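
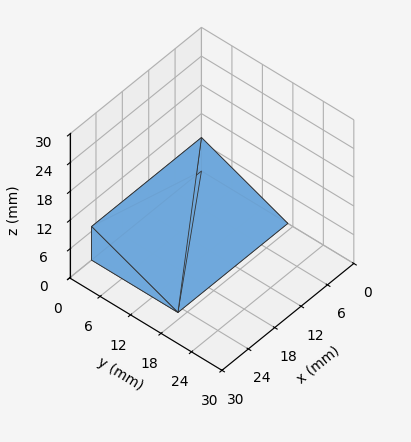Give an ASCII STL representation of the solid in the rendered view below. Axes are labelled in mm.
Reading the render: the shape is a wedge (ramp): 25 × 17 mm base, rising to 7 mm along the y=0 edge and sloping linearly to z=0 at y=17 (dimensions read to the nearest mm from the axis ticks). For the STL, each face is triangulated and given an outward normal.

solid part
  facet normal 0.0000 0.0000 -1.0000
    outer loop
      vertex 25.00 17.00 0.00
      vertex 25.00 0.00 0.00
      vertex 0.00 0.00 0.00
    endloop
  endfacet
  facet normal 0.0000 0.0000 -1.0000
    outer loop
      vertex 0.00 17.00 0.00
      vertex 25.00 17.00 0.00
      vertex 0.00 0.00 0.00
    endloop
  endfacet
  facet normal 0.0000 -1.0000 0.0000
    outer loop
      vertex 0.00 0.00 0.00
      vertex 25.00 0.00 0.00
      vertex 25.00 0.00 7.00
    endloop
  endfacet
  facet normal 0.0000 -1.0000 0.0000
    outer loop
      vertex 0.00 0.00 0.00
      vertex 25.00 0.00 7.00
      vertex 0.00 0.00 7.00
    endloop
  endfacet
  facet normal 0.0000 0.3807 0.9247
    outer loop
      vertex 0.00 0.00 7.00
      vertex 25.00 0.00 7.00
      vertex 25.00 17.00 0.00
    endloop
  endfacet
  facet normal 0.0000 0.3807 0.9247
    outer loop
      vertex 0.00 0.00 7.00
      vertex 25.00 17.00 0.00
      vertex 0.00 17.00 0.00
    endloop
  endfacet
  facet normal -1.0000 0.0000 0.0000
    outer loop
      vertex 0.00 0.00 7.00
      vertex 0.00 17.00 0.00
      vertex 0.00 0.00 0.00
    endloop
  endfacet
  facet normal 1.0000 0.0000 0.0000
    outer loop
      vertex 25.00 0.00 0.00
      vertex 25.00 17.00 0.00
      vertex 25.00 0.00 7.00
    endloop
  endfacet
endsolid part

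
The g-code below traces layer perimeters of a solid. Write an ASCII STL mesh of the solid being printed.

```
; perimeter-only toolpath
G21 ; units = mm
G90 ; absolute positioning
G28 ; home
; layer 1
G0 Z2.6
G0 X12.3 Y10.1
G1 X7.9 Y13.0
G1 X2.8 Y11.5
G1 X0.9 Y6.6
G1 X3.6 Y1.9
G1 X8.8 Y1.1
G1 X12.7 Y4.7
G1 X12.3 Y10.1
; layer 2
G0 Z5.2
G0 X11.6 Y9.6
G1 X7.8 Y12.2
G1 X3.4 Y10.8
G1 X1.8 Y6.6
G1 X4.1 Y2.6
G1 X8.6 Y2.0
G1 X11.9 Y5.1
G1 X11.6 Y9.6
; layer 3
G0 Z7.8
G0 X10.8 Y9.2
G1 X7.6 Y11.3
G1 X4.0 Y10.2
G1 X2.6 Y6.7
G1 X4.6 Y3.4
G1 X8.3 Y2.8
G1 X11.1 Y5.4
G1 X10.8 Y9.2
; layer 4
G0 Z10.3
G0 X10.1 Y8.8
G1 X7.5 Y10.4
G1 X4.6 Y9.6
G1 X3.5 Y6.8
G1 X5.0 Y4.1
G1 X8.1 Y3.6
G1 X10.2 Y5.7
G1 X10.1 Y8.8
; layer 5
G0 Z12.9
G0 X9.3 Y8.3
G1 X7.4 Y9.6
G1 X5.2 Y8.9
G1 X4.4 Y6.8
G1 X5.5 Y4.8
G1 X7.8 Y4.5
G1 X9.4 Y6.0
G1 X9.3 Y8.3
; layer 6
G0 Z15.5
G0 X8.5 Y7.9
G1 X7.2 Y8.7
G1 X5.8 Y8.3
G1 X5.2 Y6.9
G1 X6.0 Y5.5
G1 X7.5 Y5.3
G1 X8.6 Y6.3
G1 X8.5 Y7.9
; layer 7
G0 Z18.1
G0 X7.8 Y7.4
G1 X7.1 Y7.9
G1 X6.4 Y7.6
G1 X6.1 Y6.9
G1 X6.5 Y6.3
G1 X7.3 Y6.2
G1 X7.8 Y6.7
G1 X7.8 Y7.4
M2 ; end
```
solid part
  facet normal 0.0000 0.0000 -1.0000
    outer loop
      vertex 2.2 12.1 0.0
      vertex 8.0 13.9 0.0
      vertex 13.1 10.5 0.0
    endloop
  endfacet
  facet normal 0.0000 0.0000 -1.0000
    outer loop
      vertex 0.0 6.5 0.0
      vertex 2.2 12.1 0.0
      vertex 13.1 10.5 0.0
    endloop
  endfacet
  facet normal 0.0000 0.0000 -1.0000
    outer loop
      vertex 3.1 1.2 0.0
      vertex 0.0 6.5 0.0
      vertex 13.1 10.5 0.0
    endloop
  endfacet
  facet normal 0.0000 0.0000 -1.0000
    outer loop
      vertex 9.1 0.3 0.0
      vertex 3.1 1.2 0.0
      vertex 13.1 10.5 0.0
    endloop
  endfacet
  facet normal 0.0000 0.0000 -1.0000
    outer loop
      vertex 13.5 4.4 0.0
      vertex 9.1 0.3 0.0
      vertex 13.1 10.5 0.0
    endloop
  endfacet
  facet normal 0.5307 0.7960 0.2910
    outer loop
      vertex 13.1 10.5 0.0
      vertex 8.0 13.9 0.0
      vertex 7.0 7.0 20.7
    endloop
  endfacet
  facet normal -0.2836 0.9138 0.2909
    outer loop
      vertex 8.0 13.9 0.0
      vertex 2.2 12.1 0.0
      vertex 7.0 7.0 20.7
    endloop
  endfacet
  facet normal -0.8900 0.3497 0.2925
    outer loop
      vertex 2.2 12.1 0.0
      vertex 0.0 6.5 0.0
      vertex 7.0 7.0 20.7
    endloop
  endfacet
  facet normal -0.8258 -0.4830 0.2909
    outer loop
      vertex 0.0 6.5 0.0
      vertex 3.1 1.2 0.0
      vertex 7.0 7.0 20.7
    endloop
  endfacet
  facet normal -0.1419 -0.9459 0.2918
    outer loop
      vertex 3.1 1.2 0.0
      vertex 9.1 0.3 0.0
      vertex 7.0 7.0 20.7
    endloop
  endfacet
  facet normal 0.6519 -0.6996 0.2926
    outer loop
      vertex 9.1 0.3 0.0
      vertex 13.5 4.4 0.0
      vertex 7.0 7.0 20.7
    endloop
  endfacet
  facet normal 0.9544 0.0626 0.2918
    outer loop
      vertex 13.5 4.4 0.0
      vertex 13.1 10.5 0.0
      vertex 7.0 7.0 20.7
    endloop
  endfacet
endsolid part

The G0 Z moves step by Δz≈2.6 mm. The G1 loops shrink linearly with z, so the solid tapers from its base footprint up to z≈20.7. Closing with a flat bottom cap and the tapered top and triangulating gives 12 facets — a regular 7-sided pyramid, base circumscribed radius ≈ 7 mm, apex at z ≈ 20.7 mm.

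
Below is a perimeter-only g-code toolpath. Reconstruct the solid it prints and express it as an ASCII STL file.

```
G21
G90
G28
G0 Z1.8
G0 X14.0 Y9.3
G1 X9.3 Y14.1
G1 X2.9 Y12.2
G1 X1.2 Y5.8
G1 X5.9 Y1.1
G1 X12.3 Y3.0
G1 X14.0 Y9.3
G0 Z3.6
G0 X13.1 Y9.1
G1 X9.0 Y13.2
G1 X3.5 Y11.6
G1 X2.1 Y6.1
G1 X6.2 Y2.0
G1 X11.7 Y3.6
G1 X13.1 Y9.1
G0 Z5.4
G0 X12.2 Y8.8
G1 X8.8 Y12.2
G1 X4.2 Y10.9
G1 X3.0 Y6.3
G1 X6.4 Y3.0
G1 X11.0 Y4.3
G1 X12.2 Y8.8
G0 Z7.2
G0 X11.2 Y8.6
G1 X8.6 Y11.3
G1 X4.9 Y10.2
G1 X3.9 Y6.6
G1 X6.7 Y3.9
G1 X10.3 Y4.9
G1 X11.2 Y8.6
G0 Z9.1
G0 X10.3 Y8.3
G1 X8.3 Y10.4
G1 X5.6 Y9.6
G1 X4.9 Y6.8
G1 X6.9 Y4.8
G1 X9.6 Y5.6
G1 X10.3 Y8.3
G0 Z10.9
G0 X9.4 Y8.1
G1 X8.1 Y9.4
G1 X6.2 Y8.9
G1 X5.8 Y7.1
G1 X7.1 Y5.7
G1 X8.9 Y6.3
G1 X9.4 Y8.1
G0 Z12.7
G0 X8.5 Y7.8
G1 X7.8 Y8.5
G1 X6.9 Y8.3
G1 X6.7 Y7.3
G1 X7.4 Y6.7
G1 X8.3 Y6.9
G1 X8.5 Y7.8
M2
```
solid part
  facet normal 0.0000 0.0000 -1.0000
    outer loop
      vertex 2.2 12.9 0.0
      vertex 9.5 15.0 0.0
      vertex 14.9 9.6 0.0
    endloop
  endfacet
  facet normal 0.0000 0.0000 -1.0000
    outer loop
      vertex 0.3 5.6 0.0
      vertex 2.2 12.9 0.0
      vertex 14.9 9.6 0.0
    endloop
  endfacet
  facet normal 0.0000 0.0000 -1.0000
    outer loop
      vertex 5.7 0.2 0.0
      vertex 0.3 5.6 0.0
      vertex 14.9 9.6 0.0
    endloop
  endfacet
  facet normal 0.0000 0.0000 -1.0000
    outer loop
      vertex 13.0 2.3 0.0
      vertex 5.7 0.2 0.0
      vertex 14.9 9.6 0.0
    endloop
  endfacet
  facet normal 0.6440 0.6440 0.4130
    outer loop
      vertex 14.9 9.6 0.0
      vertex 9.5 15.0 0.0
      vertex 7.6 7.6 14.5
    endloop
  endfacet
  facet normal -0.2517 0.8750 0.4136
    outer loop
      vertex 9.5 15.0 0.0
      vertex 2.2 12.9 0.0
      vertex 7.6 7.6 14.5
    endloop
  endfacet
  facet normal -0.8817 0.2295 0.4122
    outer loop
      vertex 2.2 12.9 0.0
      vertex 0.3 5.6 0.0
      vertex 7.6 7.6 14.5
    endloop
  endfacet
  facet normal -0.6440 -0.6440 0.4130
    outer loop
      vertex 0.3 5.6 0.0
      vertex 5.7 0.2 0.0
      vertex 7.6 7.6 14.5
    endloop
  endfacet
  facet normal 0.2517 -0.8750 0.4136
    outer loop
      vertex 5.7 0.2 0.0
      vertex 13.0 2.3 0.0
      vertex 7.6 7.6 14.5
    endloop
  endfacet
  facet normal 0.8817 -0.2295 0.4122
    outer loop
      vertex 13.0 2.3 0.0
      vertex 14.9 9.6 0.0
      vertex 7.6 7.6 14.5
    endloop
  endfacet
endsolid part

The G0 Z moves step by Δz≈1.8 mm. The G1 loops shrink linearly with z, so the solid tapers from its base footprint up to z≈14.5. Closing with a flat bottom cap and the tapered top and triangulating gives 10 facets — a regular 6-sided pyramid, base circumscribed radius ≈ 7.6 mm, apex at z ≈ 14.5 mm.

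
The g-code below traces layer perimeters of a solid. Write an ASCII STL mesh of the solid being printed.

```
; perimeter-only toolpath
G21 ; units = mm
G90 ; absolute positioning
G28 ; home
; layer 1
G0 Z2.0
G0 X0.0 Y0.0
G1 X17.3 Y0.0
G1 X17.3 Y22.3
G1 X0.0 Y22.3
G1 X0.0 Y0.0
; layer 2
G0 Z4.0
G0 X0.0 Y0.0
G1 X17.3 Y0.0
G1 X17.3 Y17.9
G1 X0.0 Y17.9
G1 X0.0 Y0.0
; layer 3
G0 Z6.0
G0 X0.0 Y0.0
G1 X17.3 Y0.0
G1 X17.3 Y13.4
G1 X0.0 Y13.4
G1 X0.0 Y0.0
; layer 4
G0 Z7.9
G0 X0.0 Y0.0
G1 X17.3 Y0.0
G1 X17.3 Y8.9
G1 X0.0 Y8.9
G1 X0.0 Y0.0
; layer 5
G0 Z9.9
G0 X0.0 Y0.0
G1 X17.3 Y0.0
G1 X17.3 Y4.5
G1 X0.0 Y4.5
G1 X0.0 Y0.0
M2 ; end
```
solid part
  facet normal 0.0000 0.0000 -1.0000
    outer loop
      vertex 17.3 26.8 0.0
      vertex 17.3 0.0 0.0
      vertex 0.0 0.0 0.0
    endloop
  endfacet
  facet normal 0.0000 0.0000 -1.0000
    outer loop
      vertex 0.0 26.8 0.0
      vertex 17.3 26.8 0.0
      vertex 0.0 0.0 0.0
    endloop
  endfacet
  facet normal 0.0000 -1.0000 0.0000
    outer loop
      vertex 0.0 0.0 0.0
      vertex 17.3 0.0 0.0
      vertex 17.3 0.0 11.9
    endloop
  endfacet
  facet normal 0.0000 -1.0000 0.0000
    outer loop
      vertex 0.0 0.0 0.0
      vertex 17.3 0.0 11.9
      vertex 0.0 0.0 11.9
    endloop
  endfacet
  facet normal 0.0000 0.4058 0.9140
    outer loop
      vertex 0.0 0.0 11.9
      vertex 17.3 0.0 11.9
      vertex 17.3 26.8 0.0
    endloop
  endfacet
  facet normal 0.0000 0.4058 0.9140
    outer loop
      vertex 0.0 0.0 11.9
      vertex 17.3 26.8 0.0
      vertex 0.0 26.8 0.0
    endloop
  endfacet
  facet normal -1.0000 0.0000 0.0000
    outer loop
      vertex 0.0 0.0 11.9
      vertex 0.0 26.8 0.0
      vertex 0.0 0.0 0.0
    endloop
  endfacet
  facet normal 1.0000 0.0000 0.0000
    outer loop
      vertex 17.3 0.0 0.0
      vertex 17.3 26.8 0.0
      vertex 17.3 0.0 11.9
    endloop
  endfacet
endsolid part

The G0 Z moves step by Δz≈2.0 mm. The G1 loops shrink linearly with z, so the solid tapers from its base footprint up to z≈11.9. Closing with a flat bottom cap and the tapered top and triangulating gives 8 facets — a wedge (ramp): 17.3 × 26.8 mm base, rising to 11.9 mm along the y=0 edge and sloping linearly to z=0 at y=26.8.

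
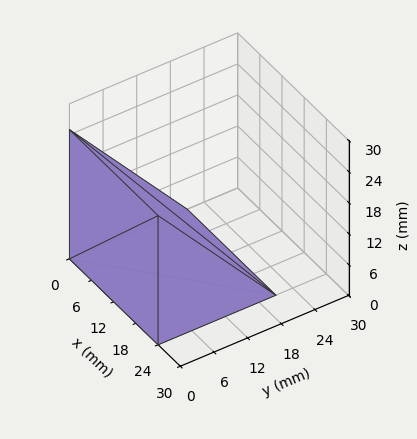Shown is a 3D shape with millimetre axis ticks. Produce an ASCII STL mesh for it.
Reading the render: the shape is a wedge (ramp): 24 × 21 mm base, rising to 25 mm along the y=0 edge and sloping linearly to z=0 at y=21 (dimensions read to the nearest mm from the axis ticks). For the STL, each face is triangulated and given an outward normal.

solid part
  facet normal 0.0000 0.0000 -1.0000
    outer loop
      vertex 24.0 21.0 0.0
      vertex 24.0 0.0 0.0
      vertex 0.0 0.0 0.0
    endloop
  endfacet
  facet normal 0.0000 0.0000 -1.0000
    outer loop
      vertex 0.0 21.0 0.0
      vertex 24.0 21.0 0.0
      vertex 0.0 0.0 0.0
    endloop
  endfacet
  facet normal 0.0000 -1.0000 0.0000
    outer loop
      vertex 0.0 0.0 0.0
      vertex 24.0 0.0 0.0
      vertex 24.0 0.0 25.0
    endloop
  endfacet
  facet normal 0.0000 -1.0000 0.0000
    outer loop
      vertex 0.0 0.0 0.0
      vertex 24.0 0.0 25.0
      vertex 0.0 0.0 25.0
    endloop
  endfacet
  facet normal 0.0000 0.7657 0.6432
    outer loop
      vertex 0.0 0.0 25.0
      vertex 24.0 0.0 25.0
      vertex 24.0 21.0 0.0
    endloop
  endfacet
  facet normal 0.0000 0.7657 0.6432
    outer loop
      vertex 0.0 0.0 25.0
      vertex 24.0 21.0 0.0
      vertex 0.0 21.0 0.0
    endloop
  endfacet
  facet normal -1.0000 0.0000 0.0000
    outer loop
      vertex 0.0 0.0 25.0
      vertex 0.0 21.0 0.0
      vertex 0.0 0.0 0.0
    endloop
  endfacet
  facet normal 1.0000 0.0000 0.0000
    outer loop
      vertex 24.0 0.0 0.0
      vertex 24.0 21.0 0.0
      vertex 24.0 0.0 25.0
    endloop
  endfacet
endsolid part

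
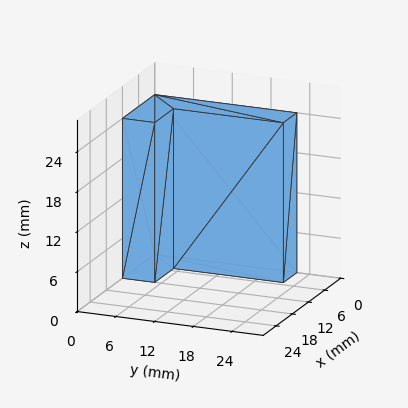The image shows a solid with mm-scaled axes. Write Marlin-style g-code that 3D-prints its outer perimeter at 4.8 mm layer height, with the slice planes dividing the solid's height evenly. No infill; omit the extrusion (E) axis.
Reading the render: the shape is an L-shaped prism: outer 12 × 22 mm, arm thicknesses ≈ 5 mm (horizontal) and 5 mm (vertical), extruded 24 mm in z (dimensions read to the nearest mm from the axis ticks). For the g-code, the solid's height is divided into equal slices at the stated Δz and each level perimeter traced with G1 moves after a G0 lift.

; perimeter-only toolpath
G21 ; units = mm
G90 ; absolute positioning
G28 ; home
; layer 1
G0 Z4.8
G0 X0.0 Y0.0
G1 X12.0 Y0.0
G1 X12.0 Y5.0
G1 X5.0 Y5.0
G1 X5.0 Y22.0
G1 X0.0 Y22.0
G1 X0.0 Y0.0
; layer 2
G0 Z9.6
G0 X0.0 Y0.0
G1 X12.0 Y0.0
G1 X12.0 Y5.0
G1 X5.0 Y5.0
G1 X5.0 Y22.0
G1 X0.0 Y22.0
G1 X0.0 Y0.0
; layer 3
G0 Z14.4
G0 X0.0 Y0.0
G1 X12.0 Y0.0
G1 X12.0 Y5.0
G1 X5.0 Y5.0
G1 X5.0 Y22.0
G1 X0.0 Y22.0
G1 X0.0 Y0.0
; layer 4
G0 Z19.2
G0 X0.0 Y0.0
G1 X12.0 Y0.0
G1 X12.0 Y5.0
G1 X5.0 Y5.0
G1 X5.0 Y22.0
G1 X0.0 Y22.0
G1 X0.0 Y0.0
; layer 5
G0 Z24.0
G0 X0.0 Y0.0
G1 X12.0 Y0.0
G1 X12.0 Y5.0
G1 X5.0 Y5.0
G1 X5.0 Y22.0
G1 X0.0 Y22.0
G1 X0.0 Y0.0
M2 ; end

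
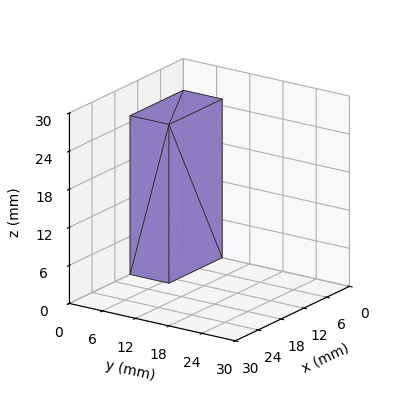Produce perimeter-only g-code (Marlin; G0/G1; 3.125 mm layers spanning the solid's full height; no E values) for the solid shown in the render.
Reading the render: the shape is a rectangular box, roughly 14 × 7 mm footprint and 25 mm tall (dimensions read to the nearest mm from the axis ticks). For the g-code, the solid's height is divided into equal slices at the stated Δz and each level perimeter traced with G1 moves after a G0 lift.

; perimeter-only toolpath
G21 ; units = mm
G90 ; absolute positioning
G28 ; home
; layer 1
G0 Z3.125
G0 X0.000 Y0.000
G1 X14.000 Y0.000
G1 X14.000 Y7.000
G1 X0.000 Y7.000
G1 X0.000 Y0.000
; layer 2
G0 Z6.250
G0 X0.000 Y0.000
G1 X14.000 Y0.000
G1 X14.000 Y7.000
G1 X0.000 Y7.000
G1 X0.000 Y0.000
; layer 3
G0 Z9.375
G0 X0.000 Y0.000
G1 X14.000 Y0.000
G1 X14.000 Y7.000
G1 X0.000 Y7.000
G1 X0.000 Y0.000
; layer 4
G0 Z12.500
G0 X0.000 Y0.000
G1 X14.000 Y0.000
G1 X14.000 Y7.000
G1 X0.000 Y7.000
G1 X0.000 Y0.000
; layer 5
G0 Z15.625
G0 X0.000 Y0.000
G1 X14.000 Y0.000
G1 X14.000 Y7.000
G1 X0.000 Y7.000
G1 X0.000 Y0.000
; layer 6
G0 Z18.750
G0 X0.000 Y0.000
G1 X14.000 Y0.000
G1 X14.000 Y7.000
G1 X0.000 Y7.000
G1 X0.000 Y0.000
; layer 7
G0 Z21.875
G0 X0.000 Y0.000
G1 X14.000 Y0.000
G1 X14.000 Y7.000
G1 X0.000 Y7.000
G1 X0.000 Y0.000
; layer 8
G0 Z25.000
G0 X0.000 Y0.000
G1 X14.000 Y0.000
G1 X14.000 Y7.000
G1 X0.000 Y7.000
G1 X0.000 Y0.000
M2 ; end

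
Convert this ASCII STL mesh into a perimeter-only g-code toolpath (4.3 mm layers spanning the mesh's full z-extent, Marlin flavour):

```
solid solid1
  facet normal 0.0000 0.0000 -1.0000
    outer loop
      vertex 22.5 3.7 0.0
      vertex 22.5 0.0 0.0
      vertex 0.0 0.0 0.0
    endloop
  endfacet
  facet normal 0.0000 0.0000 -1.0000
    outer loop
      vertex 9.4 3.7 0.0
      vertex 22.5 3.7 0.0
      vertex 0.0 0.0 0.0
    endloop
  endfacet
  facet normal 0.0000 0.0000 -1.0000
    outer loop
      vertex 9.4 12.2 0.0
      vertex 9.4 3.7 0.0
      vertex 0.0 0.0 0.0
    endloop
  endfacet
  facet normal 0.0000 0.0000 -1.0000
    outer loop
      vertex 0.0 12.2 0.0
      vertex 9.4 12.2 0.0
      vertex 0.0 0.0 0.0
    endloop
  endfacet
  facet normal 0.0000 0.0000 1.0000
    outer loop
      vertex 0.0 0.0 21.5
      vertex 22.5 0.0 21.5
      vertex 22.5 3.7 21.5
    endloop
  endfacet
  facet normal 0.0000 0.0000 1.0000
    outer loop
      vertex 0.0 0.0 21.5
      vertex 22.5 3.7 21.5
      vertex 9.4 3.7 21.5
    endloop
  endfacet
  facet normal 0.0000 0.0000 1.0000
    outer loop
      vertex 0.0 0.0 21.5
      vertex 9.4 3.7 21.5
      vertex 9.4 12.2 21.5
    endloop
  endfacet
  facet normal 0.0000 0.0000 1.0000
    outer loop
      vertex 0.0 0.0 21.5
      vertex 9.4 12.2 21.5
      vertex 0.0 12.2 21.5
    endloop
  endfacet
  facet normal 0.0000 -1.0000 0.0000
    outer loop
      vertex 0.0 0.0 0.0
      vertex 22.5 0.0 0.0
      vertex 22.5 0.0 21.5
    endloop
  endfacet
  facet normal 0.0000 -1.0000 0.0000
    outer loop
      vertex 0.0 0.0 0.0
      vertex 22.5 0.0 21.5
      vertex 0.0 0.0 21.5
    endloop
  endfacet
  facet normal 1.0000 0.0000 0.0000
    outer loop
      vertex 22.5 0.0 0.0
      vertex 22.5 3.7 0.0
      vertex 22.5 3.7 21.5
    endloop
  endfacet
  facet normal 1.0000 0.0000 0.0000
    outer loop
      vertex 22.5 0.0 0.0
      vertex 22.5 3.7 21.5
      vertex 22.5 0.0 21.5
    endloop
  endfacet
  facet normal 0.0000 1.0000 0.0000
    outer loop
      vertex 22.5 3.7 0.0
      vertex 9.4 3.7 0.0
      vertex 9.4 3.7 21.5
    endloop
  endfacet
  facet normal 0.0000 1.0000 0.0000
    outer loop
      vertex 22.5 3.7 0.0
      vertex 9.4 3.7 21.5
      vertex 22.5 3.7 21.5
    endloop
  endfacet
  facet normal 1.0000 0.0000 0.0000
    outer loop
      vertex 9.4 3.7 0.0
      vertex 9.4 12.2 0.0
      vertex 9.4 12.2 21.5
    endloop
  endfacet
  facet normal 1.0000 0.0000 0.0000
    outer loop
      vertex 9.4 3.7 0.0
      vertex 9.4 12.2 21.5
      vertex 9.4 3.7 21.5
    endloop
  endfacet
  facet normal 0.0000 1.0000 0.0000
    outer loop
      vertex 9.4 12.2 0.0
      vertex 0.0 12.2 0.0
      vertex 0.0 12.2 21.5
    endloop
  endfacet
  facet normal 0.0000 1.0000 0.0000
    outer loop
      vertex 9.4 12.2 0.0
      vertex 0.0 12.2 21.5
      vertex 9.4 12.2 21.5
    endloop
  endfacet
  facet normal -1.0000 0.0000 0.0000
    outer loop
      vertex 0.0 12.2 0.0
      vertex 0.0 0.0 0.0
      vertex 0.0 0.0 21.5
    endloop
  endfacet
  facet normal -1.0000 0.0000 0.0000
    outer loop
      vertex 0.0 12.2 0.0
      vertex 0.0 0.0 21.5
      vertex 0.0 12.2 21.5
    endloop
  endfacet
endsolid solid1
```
; perimeter-only toolpath
G21 ; units = mm
G90 ; absolute positioning
G28 ; home
; layer 1
G0 Z4.3
G0 X0.0 Y0.0
G1 X22.5 Y0.0
G1 X22.5 Y3.7
G1 X9.4 Y3.7
G1 X9.4 Y12.2
G1 X0.0 Y12.2
G1 X0.0 Y0.0
; layer 2
G0 Z8.6
G0 X0.0 Y0.0
G1 X22.5 Y0.0
G1 X22.5 Y3.7
G1 X9.4 Y3.7
G1 X9.4 Y12.2
G1 X0.0 Y12.2
G1 X0.0 Y0.0
; layer 3
G0 Z12.9
G0 X0.0 Y0.0
G1 X22.5 Y0.0
G1 X22.5 Y3.7
G1 X9.4 Y3.7
G1 X9.4 Y12.2
G1 X0.0 Y12.2
G1 X0.0 Y0.0
; layer 4
G0 Z17.2
G0 X0.0 Y0.0
G1 X22.5 Y0.0
G1 X22.5 Y3.7
G1 X9.4 Y3.7
G1 X9.4 Y12.2
G1 X0.0 Y12.2
G1 X0.0 Y0.0
; layer 5
G0 Z21.5
G0 X0.0 Y0.0
G1 X22.5 Y0.0
G1 X22.5 Y3.7
G1 X9.4 Y3.7
G1 X9.4 Y12.2
G1 X0.0 Y12.2
G1 X0.0 Y0.0
M2 ; end

The solid is an L-shaped prism: outer 22.5 × 12.2 mm, arm thicknesses ≈ 3.7 mm (horizontal) and 9.4 mm (vertical), extruded 21.5 mm in z. Slicing at Δz = 4.3 mm — 5 equal slices spanning the solid's height, so layer i sits at z = i·h/5 — gives 5 non-empty perimeters. Each is a 6-segment closed polygon; G0 lifts to the layer z and rapids to the start vertex, then G1 traces the edges.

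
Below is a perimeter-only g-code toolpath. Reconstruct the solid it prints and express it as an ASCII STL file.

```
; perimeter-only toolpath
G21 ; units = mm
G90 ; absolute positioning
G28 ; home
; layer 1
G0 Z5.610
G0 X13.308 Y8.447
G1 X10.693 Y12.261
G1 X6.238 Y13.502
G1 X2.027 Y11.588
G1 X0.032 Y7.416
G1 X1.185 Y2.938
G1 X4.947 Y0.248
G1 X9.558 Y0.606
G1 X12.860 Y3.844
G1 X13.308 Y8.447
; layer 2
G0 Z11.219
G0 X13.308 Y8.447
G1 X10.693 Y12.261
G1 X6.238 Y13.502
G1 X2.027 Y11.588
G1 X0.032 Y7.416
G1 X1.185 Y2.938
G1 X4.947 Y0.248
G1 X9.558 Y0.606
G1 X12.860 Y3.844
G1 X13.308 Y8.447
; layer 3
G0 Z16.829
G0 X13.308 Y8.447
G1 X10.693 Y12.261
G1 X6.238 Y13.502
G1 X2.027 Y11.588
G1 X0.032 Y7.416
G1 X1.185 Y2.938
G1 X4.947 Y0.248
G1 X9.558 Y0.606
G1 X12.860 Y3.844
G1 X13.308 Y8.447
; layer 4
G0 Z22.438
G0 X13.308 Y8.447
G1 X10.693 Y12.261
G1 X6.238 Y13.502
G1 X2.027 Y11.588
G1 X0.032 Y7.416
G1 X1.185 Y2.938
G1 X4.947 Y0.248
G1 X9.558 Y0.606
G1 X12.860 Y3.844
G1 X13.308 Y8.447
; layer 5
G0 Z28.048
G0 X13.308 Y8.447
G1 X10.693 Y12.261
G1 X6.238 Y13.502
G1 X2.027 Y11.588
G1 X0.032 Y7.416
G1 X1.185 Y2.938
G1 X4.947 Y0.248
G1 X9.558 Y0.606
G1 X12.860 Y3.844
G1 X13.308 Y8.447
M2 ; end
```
solid part
  facet normal 0.0000 0.0000 -1.0000
    outer loop
      vertex 6.238 13.502 0.000
      vertex 10.693 12.261 0.000
      vertex 13.308 8.447 0.000
    endloop
  endfacet
  facet normal 0.0000 0.0000 -1.0000
    outer loop
      vertex 2.027 11.588 0.000
      vertex 6.238 13.502 0.000
      vertex 13.308 8.447 0.000
    endloop
  endfacet
  facet normal 0.0000 0.0000 -1.0000
    outer loop
      vertex 0.032 7.416 0.000
      vertex 2.027 11.588 0.000
      vertex 13.308 8.447 0.000
    endloop
  endfacet
  facet normal 0.0000 0.0000 -1.0000
    outer loop
      vertex 1.185 2.938 0.000
      vertex 0.032 7.416 0.000
      vertex 13.308 8.447 0.000
    endloop
  endfacet
  facet normal 0.0000 0.0000 -1.0000
    outer loop
      vertex 4.947 0.248 0.000
      vertex 1.185 2.938 0.000
      vertex 13.308 8.447 0.000
    endloop
  endfacet
  facet normal 0.0000 0.0000 -1.0000
    outer loop
      vertex 9.558 0.606 0.000
      vertex 4.947 0.248 0.000
      vertex 13.308 8.447 0.000
    endloop
  endfacet
  facet normal 0.0000 0.0000 -1.0000
    outer loop
      vertex 12.860 3.844 0.000
      vertex 9.558 0.606 0.000
      vertex 13.308 8.447 0.000
    endloop
  endfacet
  facet normal 0.0000 0.0000 1.0000
    outer loop
      vertex 13.308 8.447 28.048
      vertex 10.693 12.261 28.048
      vertex 6.238 13.502 28.048
    endloop
  endfacet
  facet normal 0.0000 0.0000 1.0000
    outer loop
      vertex 13.308 8.447 28.048
      vertex 6.238 13.502 28.048
      vertex 2.027 11.588 28.048
    endloop
  endfacet
  facet normal 0.0000 0.0000 1.0000
    outer loop
      vertex 13.308 8.447 28.048
      vertex 2.027 11.588 28.048
      vertex 0.032 7.416 28.048
    endloop
  endfacet
  facet normal 0.0000 0.0000 1.0000
    outer loop
      vertex 13.308 8.447 28.048
      vertex 0.032 7.416 28.048
      vertex 1.185 2.938 28.048
    endloop
  endfacet
  facet normal 0.0000 0.0000 1.0000
    outer loop
      vertex 13.308 8.447 28.048
      vertex 1.185 2.938 28.048
      vertex 4.947 0.248 28.048
    endloop
  endfacet
  facet normal 0.0000 0.0000 1.0000
    outer loop
      vertex 13.308 8.447 28.048
      vertex 4.947 0.248 28.048
      vertex 9.558 0.606 28.048
    endloop
  endfacet
  facet normal 0.0000 0.0000 1.0000
    outer loop
      vertex 13.308 8.447 28.048
      vertex 9.558 0.606 28.048
      vertex 12.860 3.844 28.048
    endloop
  endfacet
  facet normal 0.8248 0.5655 0.0000
    outer loop
      vertex 13.308 8.447 0.000
      vertex 10.693 12.261 0.000
      vertex 10.693 12.261 28.048
    endloop
  endfacet
  facet normal 0.8248 0.5655 0.0000
    outer loop
      vertex 13.308 8.447 0.000
      vertex 10.693 12.261 28.048
      vertex 13.308 8.447 28.048
    endloop
  endfacet
  facet normal 0.2683 0.9633 0.0000
    outer loop
      vertex 10.693 12.261 0.000
      vertex 6.238 13.502 0.000
      vertex 6.238 13.502 28.048
    endloop
  endfacet
  facet normal 0.2683 0.9633 0.0000
    outer loop
      vertex 10.693 12.261 0.000
      vertex 6.238 13.502 28.048
      vertex 10.693 12.261 28.048
    endloop
  endfacet
  facet normal -0.4138 0.9104 0.0000
    outer loop
      vertex 6.238 13.502 0.000
      vertex 2.027 11.588 0.000
      vertex 2.027 11.588 28.048
    endloop
  endfacet
  facet normal -0.4138 0.9104 0.0000
    outer loop
      vertex 6.238 13.502 0.000
      vertex 2.027 11.588 28.048
      vertex 6.238 13.502 28.048
    endloop
  endfacet
  facet normal -0.9022 0.4314 0.0000
    outer loop
      vertex 2.027 11.588 0.000
      vertex 0.032 7.416 0.000
      vertex 0.032 7.416 28.048
    endloop
  endfacet
  facet normal -0.9022 0.4314 0.0000
    outer loop
      vertex 2.027 11.588 0.000
      vertex 0.032 7.416 28.048
      vertex 2.027 11.588 28.048
    endloop
  endfacet
  facet normal -0.9684 -0.2493 0.0000
    outer loop
      vertex 0.032 7.416 0.000
      vertex 1.185 2.938 0.000
      vertex 1.185 2.938 28.048
    endloop
  endfacet
  facet normal -0.9684 -0.2493 0.0000
    outer loop
      vertex 0.032 7.416 0.000
      vertex 1.185 2.938 28.048
      vertex 0.032 7.416 28.048
    endloop
  endfacet
  facet normal -0.5816 -0.8134 0.0000
    outer loop
      vertex 1.185 2.938 0.000
      vertex 4.947 0.248 0.000
      vertex 4.947 0.248 28.048
    endloop
  endfacet
  facet normal -0.5816 -0.8134 0.0000
    outer loop
      vertex 1.185 2.938 0.000
      vertex 4.947 0.248 28.048
      vertex 1.185 2.938 28.048
    endloop
  endfacet
  facet normal 0.0774 -0.9970 0.0000
    outer loop
      vertex 4.947 0.248 0.000
      vertex 9.558 0.606 0.000
      vertex 9.558 0.606 28.048
    endloop
  endfacet
  facet normal 0.0774 -0.9970 0.0000
    outer loop
      vertex 4.947 0.248 0.000
      vertex 9.558 0.606 28.048
      vertex 4.947 0.248 28.048
    endloop
  endfacet
  facet normal 0.7002 -0.7140 0.0000
    outer loop
      vertex 9.558 0.606 0.000
      vertex 12.860 3.844 0.000
      vertex 12.860 3.844 28.048
    endloop
  endfacet
  facet normal 0.7002 -0.7140 0.0000
    outer loop
      vertex 9.558 0.606 0.000
      vertex 12.860 3.844 28.048
      vertex 9.558 0.606 28.048
    endloop
  endfacet
  facet normal 0.9953 -0.0969 0.0000
    outer loop
      vertex 12.860 3.844 0.000
      vertex 13.308 8.447 0.000
      vertex 13.308 8.447 28.048
    endloop
  endfacet
  facet normal 0.9953 -0.0969 0.0000
    outer loop
      vertex 12.860 3.844 0.000
      vertex 13.308 8.447 28.048
      vertex 12.860 3.844 28.048
    endloop
  endfacet
endsolid part

The G0 Z moves step by Δz≈5.610 mm. Every layer's G1 loop is the same polygon, so the solid is a straight extrusion of it from z=0 to z≈28. Closing with flat bottom and top caps and triangulating gives 32 facets — a regular 9-sided prism (a cylinder approximated with 9 flat sides), circumscribed radius ≈ 6.76 mm, height ≈ 28 mm.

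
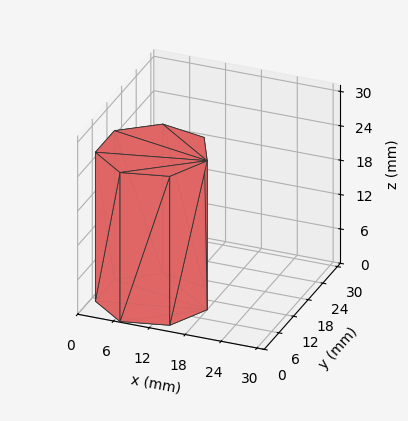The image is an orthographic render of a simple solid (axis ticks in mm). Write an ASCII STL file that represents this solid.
Reading the render: the shape is a regular 7-sided prism (a cylinder approximated with 7 flat sides), circumscribed radius ≈ 9 mm, height ≈ 26 mm (dimensions read to the nearest mm from the axis ticks). For the STL, each face is triangulated and given an outward normal.

solid part
  facet normal 0.0000 0.0000 -1.0000
    outer loop
      vertex 7.00 17.77 0.00
      vertex 14.61 16.04 0.00
      vertex 18.00 9.00 0.00
    endloop
  endfacet
  facet normal 0.0000 0.0000 -1.0000
    outer loop
      vertex 0.89 12.90 0.00
      vertex 7.00 17.77 0.00
      vertex 18.00 9.00 0.00
    endloop
  endfacet
  facet normal 0.0000 0.0000 -1.0000
    outer loop
      vertex 0.89 5.10 0.00
      vertex 0.89 12.90 0.00
      vertex 18.00 9.00 0.00
    endloop
  endfacet
  facet normal 0.0000 0.0000 -1.0000
    outer loop
      vertex 7.00 0.23 0.00
      vertex 0.89 5.10 0.00
      vertex 18.00 9.00 0.00
    endloop
  endfacet
  facet normal 0.0000 0.0000 -1.0000
    outer loop
      vertex 14.61 1.96 0.00
      vertex 7.00 0.23 0.00
      vertex 18.00 9.00 0.00
    endloop
  endfacet
  facet normal 0.0000 0.0000 1.0000
    outer loop
      vertex 18.00 9.00 26.00
      vertex 14.61 16.04 26.00
      vertex 7.00 17.77 26.00
    endloop
  endfacet
  facet normal 0.0000 0.0000 1.0000
    outer loop
      vertex 18.00 9.00 26.00
      vertex 7.00 17.77 26.00
      vertex 0.89 12.90 26.00
    endloop
  endfacet
  facet normal 0.0000 0.0000 1.0000
    outer loop
      vertex 18.00 9.00 26.00
      vertex 0.89 12.90 26.00
      vertex 0.89 5.10 26.00
    endloop
  endfacet
  facet normal 0.0000 0.0000 1.0000
    outer loop
      vertex 18.00 9.00 26.00
      vertex 0.89 5.10 26.00
      vertex 7.00 0.23 26.00
    endloop
  endfacet
  facet normal 0.0000 0.0000 1.0000
    outer loop
      vertex 18.00 9.00 26.00
      vertex 7.00 0.23 26.00
      vertex 14.61 1.96 26.00
    endloop
  endfacet
  facet normal 0.9010 0.4339 0.0000
    outer loop
      vertex 18.00 9.00 0.00
      vertex 14.61 16.04 0.00
      vertex 14.61 16.04 26.00
    endloop
  endfacet
  facet normal 0.9010 0.4339 0.0000
    outer loop
      vertex 18.00 9.00 0.00
      vertex 14.61 16.04 26.00
      vertex 18.00 9.00 26.00
    endloop
  endfacet
  facet normal 0.2217 0.9751 0.0000
    outer loop
      vertex 14.61 16.04 0.00
      vertex 7.00 17.77 0.00
      vertex 7.00 17.77 26.00
    endloop
  endfacet
  facet normal 0.2217 0.9751 0.0000
    outer loop
      vertex 14.61 16.04 0.00
      vertex 7.00 17.77 26.00
      vertex 14.61 16.04 26.00
    endloop
  endfacet
  facet normal -0.6233 0.7820 0.0000
    outer loop
      vertex 7.00 17.77 0.00
      vertex 0.89 12.90 0.00
      vertex 0.89 12.90 26.00
    endloop
  endfacet
  facet normal -0.6233 0.7820 0.0000
    outer loop
      vertex 7.00 17.77 0.00
      vertex 0.89 12.90 26.00
      vertex 7.00 17.77 26.00
    endloop
  endfacet
  facet normal -1.0000 0.0000 0.0000
    outer loop
      vertex 0.89 12.90 0.00
      vertex 0.89 5.10 0.00
      vertex 0.89 5.10 26.00
    endloop
  endfacet
  facet normal -1.0000 0.0000 0.0000
    outer loop
      vertex 0.89 12.90 0.00
      vertex 0.89 5.10 26.00
      vertex 0.89 12.90 26.00
    endloop
  endfacet
  facet normal -0.6233 -0.7820 0.0000
    outer loop
      vertex 0.89 5.10 0.00
      vertex 7.00 0.23 0.00
      vertex 7.00 0.23 26.00
    endloop
  endfacet
  facet normal -0.6233 -0.7820 0.0000
    outer loop
      vertex 0.89 5.10 0.00
      vertex 7.00 0.23 26.00
      vertex 0.89 5.10 26.00
    endloop
  endfacet
  facet normal 0.2217 -0.9751 0.0000
    outer loop
      vertex 7.00 0.23 0.00
      vertex 14.61 1.96 0.00
      vertex 14.61 1.96 26.00
    endloop
  endfacet
  facet normal 0.2217 -0.9751 0.0000
    outer loop
      vertex 7.00 0.23 0.00
      vertex 14.61 1.96 26.00
      vertex 7.00 0.23 26.00
    endloop
  endfacet
  facet normal 0.9010 -0.4339 0.0000
    outer loop
      vertex 14.61 1.96 0.00
      vertex 18.00 9.00 0.00
      vertex 18.00 9.00 26.00
    endloop
  endfacet
  facet normal 0.9010 -0.4339 0.0000
    outer loop
      vertex 14.61 1.96 0.00
      vertex 18.00 9.00 26.00
      vertex 14.61 1.96 26.00
    endloop
  endfacet
endsolid part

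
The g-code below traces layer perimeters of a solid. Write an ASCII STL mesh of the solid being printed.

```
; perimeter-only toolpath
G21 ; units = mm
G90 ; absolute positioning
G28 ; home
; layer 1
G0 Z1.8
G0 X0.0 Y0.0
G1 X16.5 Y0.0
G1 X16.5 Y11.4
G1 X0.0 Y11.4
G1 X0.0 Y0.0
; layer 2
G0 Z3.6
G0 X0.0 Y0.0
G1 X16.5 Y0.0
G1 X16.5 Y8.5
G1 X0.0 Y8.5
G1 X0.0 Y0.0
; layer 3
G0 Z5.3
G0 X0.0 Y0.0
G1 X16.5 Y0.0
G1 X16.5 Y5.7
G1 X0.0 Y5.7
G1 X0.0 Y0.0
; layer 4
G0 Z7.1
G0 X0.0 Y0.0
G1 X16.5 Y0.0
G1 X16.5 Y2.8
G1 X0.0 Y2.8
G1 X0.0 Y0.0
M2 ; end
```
solid part
  facet normal 0.0000 0.0000 -1.0000
    outer loop
      vertex 16.5 14.2 0.0
      vertex 16.5 0.0 0.0
      vertex 0.0 0.0 0.0
    endloop
  endfacet
  facet normal 0.0000 0.0000 -1.0000
    outer loop
      vertex 0.0 14.2 0.0
      vertex 16.5 14.2 0.0
      vertex 0.0 0.0 0.0
    endloop
  endfacet
  facet normal 0.0000 -1.0000 0.0000
    outer loop
      vertex 0.0 0.0 0.0
      vertex 16.5 0.0 0.0
      vertex 16.5 0.0 8.9
    endloop
  endfacet
  facet normal 0.0000 -1.0000 0.0000
    outer loop
      vertex 0.0 0.0 0.0
      vertex 16.5 0.0 8.9
      vertex 0.0 0.0 8.9
    endloop
  endfacet
  facet normal 0.0000 0.5311 0.8473
    outer loop
      vertex 0.0 0.0 8.9
      vertex 16.5 0.0 8.9
      vertex 16.5 14.2 0.0
    endloop
  endfacet
  facet normal 0.0000 0.5311 0.8473
    outer loop
      vertex 0.0 0.0 8.9
      vertex 16.5 14.2 0.0
      vertex 0.0 14.2 0.0
    endloop
  endfacet
  facet normal -1.0000 0.0000 0.0000
    outer loop
      vertex 0.0 0.0 8.9
      vertex 0.0 14.2 0.0
      vertex 0.0 0.0 0.0
    endloop
  endfacet
  facet normal 1.0000 0.0000 0.0000
    outer loop
      vertex 16.5 0.0 0.0
      vertex 16.5 14.2 0.0
      vertex 16.5 0.0 8.9
    endloop
  endfacet
endsolid part

The G0 Z moves step by Δz≈1.8 mm. The G1 loops shrink linearly with z, so the solid tapers from its base footprint up to z≈8.9. Closing with a flat bottom cap and the tapered top and triangulating gives 8 facets — a wedge (ramp): 16.5 × 14.2 mm base, rising to 8.9 mm along the y=0 edge and sloping linearly to z=0 at y=14.2.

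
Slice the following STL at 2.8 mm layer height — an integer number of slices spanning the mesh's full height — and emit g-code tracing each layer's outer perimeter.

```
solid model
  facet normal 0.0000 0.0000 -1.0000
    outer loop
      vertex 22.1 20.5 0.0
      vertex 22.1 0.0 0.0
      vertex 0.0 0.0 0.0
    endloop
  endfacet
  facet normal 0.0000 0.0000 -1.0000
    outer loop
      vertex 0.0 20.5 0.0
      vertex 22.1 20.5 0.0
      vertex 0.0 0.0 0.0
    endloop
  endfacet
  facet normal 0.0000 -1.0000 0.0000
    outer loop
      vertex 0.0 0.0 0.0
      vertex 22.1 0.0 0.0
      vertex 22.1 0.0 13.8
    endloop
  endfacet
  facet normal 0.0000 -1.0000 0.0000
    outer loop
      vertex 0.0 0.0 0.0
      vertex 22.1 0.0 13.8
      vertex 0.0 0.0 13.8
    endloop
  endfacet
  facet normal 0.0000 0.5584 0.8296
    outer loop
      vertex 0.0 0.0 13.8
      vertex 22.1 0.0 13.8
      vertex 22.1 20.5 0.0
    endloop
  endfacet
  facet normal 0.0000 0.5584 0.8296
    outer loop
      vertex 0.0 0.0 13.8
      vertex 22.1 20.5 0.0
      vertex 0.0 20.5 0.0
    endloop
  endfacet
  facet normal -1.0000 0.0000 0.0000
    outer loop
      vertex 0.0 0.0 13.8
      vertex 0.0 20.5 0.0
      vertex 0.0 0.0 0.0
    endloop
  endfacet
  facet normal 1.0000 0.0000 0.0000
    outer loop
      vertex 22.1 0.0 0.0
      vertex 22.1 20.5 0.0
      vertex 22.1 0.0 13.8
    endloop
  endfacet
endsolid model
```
; perimeter-only toolpath
G21 ; units = mm
G90 ; absolute positioning
G28 ; home
; layer 1
G0 Z2.8
G0 X0.0 Y0.0
G1 X22.1 Y0.0
G1 X22.1 Y16.4
G1 X0.0 Y16.4
G1 X0.0 Y0.0
; layer 2
G0 Z5.5
G0 X0.0 Y0.0
G1 X22.1 Y0.0
G1 X22.1 Y12.3
G1 X0.0 Y12.3
G1 X0.0 Y0.0
; layer 3
G0 Z8.3
G0 X0.0 Y0.0
G1 X22.1 Y0.0
G1 X22.1 Y8.2
G1 X0.0 Y8.2
G1 X0.0 Y0.0
; layer 4
G0 Z11.0
G0 X0.0 Y0.0
G1 X22.1 Y0.0
G1 X22.1 Y4.1
G1 X0.0 Y4.1
G1 X0.0 Y0.0
M2 ; end

The solid is a wedge (ramp): 22.1 × 20.5 mm base, rising to 13.8 mm along the y=0 edge and sloping linearly to z=0 at y=20.5. Slicing at Δz = 2.8 mm — 5 equal slices spanning the solid's height, so layer i sits at z = i·h/5 — gives 4 non-empty perimeters. Each is a 4-segment closed polygon; G0 lifts to the layer z and rapids to the start vertex, then G1 traces the edges. The cross-section shrinks linearly with z (the slice at the apex is degenerate and omitted).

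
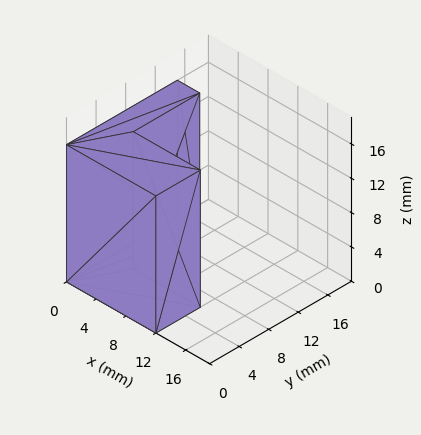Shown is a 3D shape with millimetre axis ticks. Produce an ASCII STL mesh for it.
Reading the render: the shape is an L-shaped prism: outer 12 × 15 mm, arm thicknesses ≈ 6 mm (horizontal) and 3 mm (vertical), extruded 16 mm in z (dimensions read to the nearest mm from the axis ticks). For the STL, each face is triangulated and given an outward normal.

solid part
  facet normal 0.0000 0.0000 -1.0000
    outer loop
      vertex 12.0 6.0 0.0
      vertex 12.0 0.0 0.0
      vertex 0.0 0.0 0.0
    endloop
  endfacet
  facet normal 0.0000 0.0000 -1.0000
    outer loop
      vertex 3.0 6.0 0.0
      vertex 12.0 6.0 0.0
      vertex 0.0 0.0 0.0
    endloop
  endfacet
  facet normal 0.0000 0.0000 -1.0000
    outer loop
      vertex 3.0 15.0 0.0
      vertex 3.0 6.0 0.0
      vertex 0.0 0.0 0.0
    endloop
  endfacet
  facet normal 0.0000 0.0000 -1.0000
    outer loop
      vertex 0.0 15.0 0.0
      vertex 3.0 15.0 0.0
      vertex 0.0 0.0 0.0
    endloop
  endfacet
  facet normal 0.0000 0.0000 1.0000
    outer loop
      vertex 0.0 0.0 16.0
      vertex 12.0 0.0 16.0
      vertex 12.0 6.0 16.0
    endloop
  endfacet
  facet normal 0.0000 0.0000 1.0000
    outer loop
      vertex 0.0 0.0 16.0
      vertex 12.0 6.0 16.0
      vertex 3.0 6.0 16.0
    endloop
  endfacet
  facet normal 0.0000 0.0000 1.0000
    outer loop
      vertex 0.0 0.0 16.0
      vertex 3.0 6.0 16.0
      vertex 3.0 15.0 16.0
    endloop
  endfacet
  facet normal 0.0000 0.0000 1.0000
    outer loop
      vertex 0.0 0.0 16.0
      vertex 3.0 15.0 16.0
      vertex 0.0 15.0 16.0
    endloop
  endfacet
  facet normal 0.0000 -1.0000 0.0000
    outer loop
      vertex 0.0 0.0 0.0
      vertex 12.0 0.0 0.0
      vertex 12.0 0.0 16.0
    endloop
  endfacet
  facet normal 0.0000 -1.0000 0.0000
    outer loop
      vertex 0.0 0.0 0.0
      vertex 12.0 0.0 16.0
      vertex 0.0 0.0 16.0
    endloop
  endfacet
  facet normal 1.0000 0.0000 0.0000
    outer loop
      vertex 12.0 0.0 0.0
      vertex 12.0 6.0 0.0
      vertex 12.0 6.0 16.0
    endloop
  endfacet
  facet normal 1.0000 0.0000 0.0000
    outer loop
      vertex 12.0 0.0 0.0
      vertex 12.0 6.0 16.0
      vertex 12.0 0.0 16.0
    endloop
  endfacet
  facet normal 0.0000 1.0000 0.0000
    outer loop
      vertex 12.0 6.0 0.0
      vertex 3.0 6.0 0.0
      vertex 3.0 6.0 16.0
    endloop
  endfacet
  facet normal 0.0000 1.0000 0.0000
    outer loop
      vertex 12.0 6.0 0.0
      vertex 3.0 6.0 16.0
      vertex 12.0 6.0 16.0
    endloop
  endfacet
  facet normal 1.0000 0.0000 0.0000
    outer loop
      vertex 3.0 6.0 0.0
      vertex 3.0 15.0 0.0
      vertex 3.0 15.0 16.0
    endloop
  endfacet
  facet normal 1.0000 0.0000 0.0000
    outer loop
      vertex 3.0 6.0 0.0
      vertex 3.0 15.0 16.0
      vertex 3.0 6.0 16.0
    endloop
  endfacet
  facet normal 0.0000 1.0000 0.0000
    outer loop
      vertex 3.0 15.0 0.0
      vertex 0.0 15.0 0.0
      vertex 0.0 15.0 16.0
    endloop
  endfacet
  facet normal 0.0000 1.0000 0.0000
    outer loop
      vertex 3.0 15.0 0.0
      vertex 0.0 15.0 16.0
      vertex 3.0 15.0 16.0
    endloop
  endfacet
  facet normal -1.0000 0.0000 0.0000
    outer loop
      vertex 0.0 15.0 0.0
      vertex 0.0 0.0 0.0
      vertex 0.0 0.0 16.0
    endloop
  endfacet
  facet normal -1.0000 0.0000 0.0000
    outer loop
      vertex 0.0 15.0 0.0
      vertex 0.0 0.0 16.0
      vertex 0.0 15.0 16.0
    endloop
  endfacet
endsolid part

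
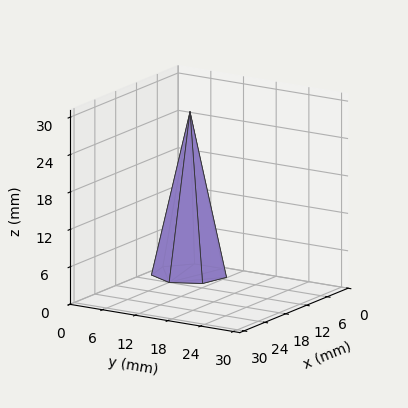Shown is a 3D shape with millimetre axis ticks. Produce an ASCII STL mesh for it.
Reading the render: the shape is a regular 7-sided pyramid, base circumscribed radius ≈ 6 mm, apex at z ≈ 26 mm (dimensions read to the nearest mm from the axis ticks). For the STL, each face is triangulated and given an outward normal.

solid part
  facet normal 0.0000 0.0000 -1.0000
    outer loop
      vertex 4.665 11.850 0.000
      vertex 9.741 10.691 0.000
      vertex 12.000 6.000 0.000
    endloop
  endfacet
  facet normal 0.0000 0.0000 -1.0000
    outer loop
      vertex 0.594 8.603 0.000
      vertex 4.665 11.850 0.000
      vertex 12.000 6.000 0.000
    endloop
  endfacet
  facet normal 0.0000 0.0000 -1.0000
    outer loop
      vertex 0.594 3.397 0.000
      vertex 0.594 8.603 0.000
      vertex 12.000 6.000 0.000
    endloop
  endfacet
  facet normal 0.0000 0.0000 -1.0000
    outer loop
      vertex 4.665 0.150 0.000
      vertex 0.594 3.397 0.000
      vertex 12.000 6.000 0.000
    endloop
  endfacet
  facet normal 0.0000 0.0000 -1.0000
    outer loop
      vertex 9.741 1.309 0.000
      vertex 4.665 0.150 0.000
      vertex 12.000 6.000 0.000
    endloop
  endfacet
  facet normal 0.8821 0.4248 0.2036
    outer loop
      vertex 12.000 6.000 0.000
      vertex 9.741 10.691 0.000
      vertex 6.000 6.000 26.000
    endloop
  endfacet
  facet normal 0.2179 0.9545 0.2036
    outer loop
      vertex 9.741 10.691 0.000
      vertex 4.665 11.850 0.000
      vertex 6.000 6.000 26.000
    endloop
  endfacet
  facet normal -0.6105 0.7654 0.2036
    outer loop
      vertex 4.665 11.850 0.000
      vertex 0.594 8.603 0.000
      vertex 6.000 6.000 26.000
    endloop
  endfacet
  facet normal -0.9791 0.0000 0.2036
    outer loop
      vertex 0.594 8.603 0.000
      vertex 0.594 3.397 0.000
      vertex 6.000 6.000 26.000
    endloop
  endfacet
  facet normal -0.6105 -0.7654 0.2036
    outer loop
      vertex 0.594 3.397 0.000
      vertex 4.665 0.150 0.000
      vertex 6.000 6.000 26.000
    endloop
  endfacet
  facet normal 0.2179 -0.9545 0.2036
    outer loop
      vertex 4.665 0.150 0.000
      vertex 9.741 1.309 0.000
      vertex 6.000 6.000 26.000
    endloop
  endfacet
  facet normal 0.8821 -0.4248 0.2036
    outer loop
      vertex 9.741 1.309 0.000
      vertex 12.000 6.000 0.000
      vertex 6.000 6.000 26.000
    endloop
  endfacet
endsolid part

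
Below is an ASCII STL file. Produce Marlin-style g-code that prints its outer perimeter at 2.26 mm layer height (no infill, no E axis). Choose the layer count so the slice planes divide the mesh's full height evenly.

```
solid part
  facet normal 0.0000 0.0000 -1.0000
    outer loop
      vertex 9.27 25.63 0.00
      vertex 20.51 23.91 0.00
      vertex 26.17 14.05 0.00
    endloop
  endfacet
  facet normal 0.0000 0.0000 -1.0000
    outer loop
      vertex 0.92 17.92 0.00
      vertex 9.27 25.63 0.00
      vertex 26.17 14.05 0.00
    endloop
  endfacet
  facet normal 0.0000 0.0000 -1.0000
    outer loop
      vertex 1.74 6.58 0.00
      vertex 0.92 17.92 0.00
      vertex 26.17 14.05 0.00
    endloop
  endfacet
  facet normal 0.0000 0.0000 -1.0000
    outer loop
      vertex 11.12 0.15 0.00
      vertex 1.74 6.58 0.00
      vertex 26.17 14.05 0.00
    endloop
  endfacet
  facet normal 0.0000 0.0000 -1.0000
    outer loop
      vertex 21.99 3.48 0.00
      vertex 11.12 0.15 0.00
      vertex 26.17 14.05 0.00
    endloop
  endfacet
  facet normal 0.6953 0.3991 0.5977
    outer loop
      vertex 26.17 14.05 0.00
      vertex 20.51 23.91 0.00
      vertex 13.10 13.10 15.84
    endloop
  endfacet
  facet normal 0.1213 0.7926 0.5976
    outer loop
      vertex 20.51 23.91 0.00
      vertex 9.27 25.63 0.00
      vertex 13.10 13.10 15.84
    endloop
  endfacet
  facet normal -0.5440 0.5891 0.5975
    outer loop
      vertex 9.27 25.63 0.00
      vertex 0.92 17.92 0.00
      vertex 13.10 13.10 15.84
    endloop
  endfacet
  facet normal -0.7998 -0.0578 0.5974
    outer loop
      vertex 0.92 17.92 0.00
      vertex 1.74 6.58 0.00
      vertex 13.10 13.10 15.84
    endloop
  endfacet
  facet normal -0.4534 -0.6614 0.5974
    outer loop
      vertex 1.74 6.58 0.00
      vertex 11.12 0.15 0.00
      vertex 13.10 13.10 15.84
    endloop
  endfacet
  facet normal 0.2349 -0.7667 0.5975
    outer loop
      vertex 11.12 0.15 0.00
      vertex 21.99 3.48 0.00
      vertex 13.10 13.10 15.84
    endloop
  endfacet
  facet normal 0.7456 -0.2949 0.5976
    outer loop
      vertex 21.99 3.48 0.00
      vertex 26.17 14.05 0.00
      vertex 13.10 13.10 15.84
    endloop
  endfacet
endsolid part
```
; perimeter-only toolpath
G21 ; units = mm
G90 ; absolute positioning
G28 ; home
; layer 1
G0 Z2.26
G0 X24.30 Y13.91
G1 X19.45 Y22.37
G1 X9.82 Y23.84
G1 X2.66 Y17.23
G1 X3.36 Y7.51
G1 X11.40 Y2.00
G1 X20.72 Y4.85
G1 X24.30 Y13.91
; layer 2
G0 Z4.53
G0 X22.44 Y13.78
G1 X18.39 Y20.82
G1 X10.36 Y22.05
G1 X4.40 Y16.54
G1 X4.99 Y8.44
G1 X11.69 Y3.85
G1 X19.45 Y6.23
G1 X22.44 Y13.78
; layer 3
G0 Z6.79
G0 X20.57 Y13.64
G1 X17.33 Y19.28
G1 X10.91 Y20.26
G1 X6.14 Y15.85
G1 X6.61 Y9.37
G1 X11.97 Y5.70
G1 X18.18 Y7.60
G1 X20.57 Y13.64
; layer 4
G0 Z9.05
G0 X18.70 Y13.51
G1 X16.28 Y17.73
G1 X11.46 Y18.47
G1 X7.88 Y15.17
G1 X8.23 Y10.31
G1 X12.25 Y7.55
G1 X16.91 Y8.98
G1 X18.70 Y13.51
; layer 5
G0 Z11.31
G0 X16.83 Y13.37
G1 X15.22 Y16.19
G1 X12.01 Y16.68
G1 X9.62 Y14.48
G1 X9.85 Y11.24
G1 X12.53 Y9.40
G1 X15.64 Y10.35
G1 X16.83 Y13.37
; layer 6
G0 Z13.58
G0 X14.97 Y13.24
G1 X14.16 Y14.64
G1 X12.55 Y14.89
G1 X11.36 Y13.79
G1 X11.48 Y12.17
G1 X12.82 Y11.25
G1 X14.37 Y11.73
G1 X14.97 Y13.24
M2 ; end

The solid is a regular 7-sided pyramid, base circumscribed radius ≈ 13.1 mm, apex at z ≈ 15.8 mm. Slicing at Δz = 2.26 mm — 7 equal slices spanning the solid's height, so layer i sits at z = i·h/7 — gives 6 non-empty perimeters. Each is a 7-segment closed polygon; G0 lifts to the layer z and rapids to the start vertex, then G1 traces the edges. The cross-section shrinks linearly with z (the slice at the apex is degenerate and omitted).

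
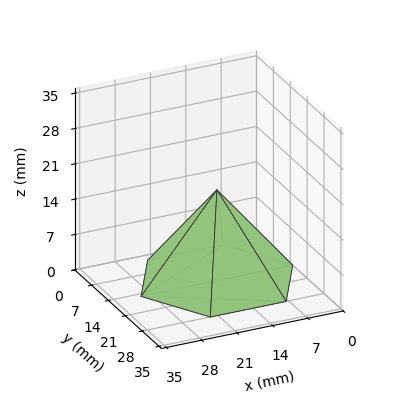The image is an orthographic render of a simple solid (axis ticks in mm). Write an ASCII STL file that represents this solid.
Reading the render: the shape is a regular 6-sided pyramid, base circumscribed radius ≈ 15 mm, apex at z ≈ 18 mm (dimensions read to the nearest mm from the axis ticks). For the STL, each face is triangulated and given an outward normal.

solid part
  facet normal 0.0000 0.0000 -1.0000
    outer loop
      vertex 7.5 28.0 0.0
      vertex 22.5 28.0 0.0
      vertex 30.0 15.0 0.0
    endloop
  endfacet
  facet normal 0.0000 0.0000 -1.0000
    outer loop
      vertex 0.0 15.0 0.0
      vertex 7.5 28.0 0.0
      vertex 30.0 15.0 0.0
    endloop
  endfacet
  facet normal 0.0000 0.0000 -1.0000
    outer loop
      vertex 7.5 2.0 0.0
      vertex 0.0 15.0 0.0
      vertex 30.0 15.0 0.0
    endloop
  endfacet
  facet normal 0.0000 0.0000 -1.0000
    outer loop
      vertex 22.5 2.0 0.0
      vertex 7.5 2.0 0.0
      vertex 30.0 15.0 0.0
    endloop
  endfacet
  facet normal 0.7023 0.4052 0.5853
    outer loop
      vertex 30.0 15.0 0.0
      vertex 22.5 28.0 0.0
      vertex 15.0 15.0 18.0
    endloop
  endfacet
  facet normal 0.0000 0.8107 0.5855
    outer loop
      vertex 22.5 28.0 0.0
      vertex 7.5 28.0 0.0
      vertex 15.0 15.0 18.0
    endloop
  endfacet
  facet normal -0.7023 0.4052 0.5853
    outer loop
      vertex 7.5 28.0 0.0
      vertex 0.0 15.0 0.0
      vertex 15.0 15.0 18.0
    endloop
  endfacet
  facet normal -0.7023 -0.4052 0.5853
    outer loop
      vertex 0.0 15.0 0.0
      vertex 7.5 2.0 0.0
      vertex 15.0 15.0 18.0
    endloop
  endfacet
  facet normal 0.0000 -0.8107 0.5855
    outer loop
      vertex 7.5 2.0 0.0
      vertex 22.5 2.0 0.0
      vertex 15.0 15.0 18.0
    endloop
  endfacet
  facet normal 0.7023 -0.4052 0.5853
    outer loop
      vertex 22.5 2.0 0.0
      vertex 30.0 15.0 0.0
      vertex 15.0 15.0 18.0
    endloop
  endfacet
endsolid part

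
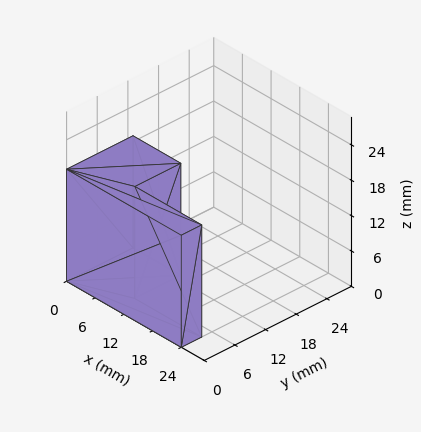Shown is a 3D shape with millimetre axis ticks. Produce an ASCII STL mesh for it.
Reading the render: the shape is an L-shaped prism: outer 24 × 13 mm, arm thicknesses ≈ 4 mm (horizontal) and 10 mm (vertical), extruded 19 mm in z (dimensions read to the nearest mm from the axis ticks). For the STL, each face is triangulated and given an outward normal.

solid part
  facet normal 0.0000 0.0000 -1.0000
    outer loop
      vertex 24.000 4.000 0.000
      vertex 24.000 0.000 0.000
      vertex 0.000 0.000 0.000
    endloop
  endfacet
  facet normal 0.0000 0.0000 -1.0000
    outer loop
      vertex 10.000 4.000 0.000
      vertex 24.000 4.000 0.000
      vertex 0.000 0.000 0.000
    endloop
  endfacet
  facet normal 0.0000 0.0000 -1.0000
    outer loop
      vertex 10.000 13.000 0.000
      vertex 10.000 4.000 0.000
      vertex 0.000 0.000 0.000
    endloop
  endfacet
  facet normal 0.0000 0.0000 -1.0000
    outer loop
      vertex 0.000 13.000 0.000
      vertex 10.000 13.000 0.000
      vertex 0.000 0.000 0.000
    endloop
  endfacet
  facet normal 0.0000 0.0000 1.0000
    outer loop
      vertex 0.000 0.000 19.000
      vertex 24.000 0.000 19.000
      vertex 24.000 4.000 19.000
    endloop
  endfacet
  facet normal 0.0000 0.0000 1.0000
    outer loop
      vertex 0.000 0.000 19.000
      vertex 24.000 4.000 19.000
      vertex 10.000 4.000 19.000
    endloop
  endfacet
  facet normal 0.0000 0.0000 1.0000
    outer loop
      vertex 0.000 0.000 19.000
      vertex 10.000 4.000 19.000
      vertex 10.000 13.000 19.000
    endloop
  endfacet
  facet normal 0.0000 0.0000 1.0000
    outer loop
      vertex 0.000 0.000 19.000
      vertex 10.000 13.000 19.000
      vertex 0.000 13.000 19.000
    endloop
  endfacet
  facet normal 0.0000 -1.0000 0.0000
    outer loop
      vertex 0.000 0.000 0.000
      vertex 24.000 0.000 0.000
      vertex 24.000 0.000 19.000
    endloop
  endfacet
  facet normal 0.0000 -1.0000 0.0000
    outer loop
      vertex 0.000 0.000 0.000
      vertex 24.000 0.000 19.000
      vertex 0.000 0.000 19.000
    endloop
  endfacet
  facet normal 1.0000 0.0000 0.0000
    outer loop
      vertex 24.000 0.000 0.000
      vertex 24.000 4.000 0.000
      vertex 24.000 4.000 19.000
    endloop
  endfacet
  facet normal 1.0000 0.0000 0.0000
    outer loop
      vertex 24.000 0.000 0.000
      vertex 24.000 4.000 19.000
      vertex 24.000 0.000 19.000
    endloop
  endfacet
  facet normal 0.0000 1.0000 0.0000
    outer loop
      vertex 24.000 4.000 0.000
      vertex 10.000 4.000 0.000
      vertex 10.000 4.000 19.000
    endloop
  endfacet
  facet normal 0.0000 1.0000 0.0000
    outer loop
      vertex 24.000 4.000 0.000
      vertex 10.000 4.000 19.000
      vertex 24.000 4.000 19.000
    endloop
  endfacet
  facet normal 1.0000 0.0000 0.0000
    outer loop
      vertex 10.000 4.000 0.000
      vertex 10.000 13.000 0.000
      vertex 10.000 13.000 19.000
    endloop
  endfacet
  facet normal 1.0000 0.0000 0.0000
    outer loop
      vertex 10.000 4.000 0.000
      vertex 10.000 13.000 19.000
      vertex 10.000 4.000 19.000
    endloop
  endfacet
  facet normal 0.0000 1.0000 0.0000
    outer loop
      vertex 10.000 13.000 0.000
      vertex 0.000 13.000 0.000
      vertex 0.000 13.000 19.000
    endloop
  endfacet
  facet normal 0.0000 1.0000 0.0000
    outer loop
      vertex 10.000 13.000 0.000
      vertex 0.000 13.000 19.000
      vertex 10.000 13.000 19.000
    endloop
  endfacet
  facet normal -1.0000 0.0000 0.0000
    outer loop
      vertex 0.000 13.000 0.000
      vertex 0.000 0.000 0.000
      vertex 0.000 0.000 19.000
    endloop
  endfacet
  facet normal -1.0000 0.0000 0.0000
    outer loop
      vertex 0.000 13.000 0.000
      vertex 0.000 0.000 19.000
      vertex 0.000 13.000 19.000
    endloop
  endfacet
endsolid part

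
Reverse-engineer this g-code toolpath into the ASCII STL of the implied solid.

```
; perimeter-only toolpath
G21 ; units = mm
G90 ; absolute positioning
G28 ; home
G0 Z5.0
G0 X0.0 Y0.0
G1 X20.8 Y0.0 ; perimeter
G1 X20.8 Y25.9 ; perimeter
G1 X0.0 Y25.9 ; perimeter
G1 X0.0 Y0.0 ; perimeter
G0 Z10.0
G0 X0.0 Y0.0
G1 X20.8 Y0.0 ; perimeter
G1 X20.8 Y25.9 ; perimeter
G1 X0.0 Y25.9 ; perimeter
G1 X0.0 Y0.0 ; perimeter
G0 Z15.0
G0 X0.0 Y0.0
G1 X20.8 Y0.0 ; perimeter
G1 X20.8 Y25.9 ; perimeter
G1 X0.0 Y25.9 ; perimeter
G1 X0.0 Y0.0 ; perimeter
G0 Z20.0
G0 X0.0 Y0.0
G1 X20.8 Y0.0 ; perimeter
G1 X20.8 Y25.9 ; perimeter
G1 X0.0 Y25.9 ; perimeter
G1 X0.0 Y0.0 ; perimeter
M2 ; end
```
solid part
  facet normal 0.0000 0.0000 -1.0000
    outer loop
      vertex 20.8 25.9 0.0
      vertex 20.8 0.0 0.0
      vertex 0.0 0.0 0.0
    endloop
  endfacet
  facet normal 0.0000 0.0000 -1.0000
    outer loop
      vertex 0.0 25.9 0.0
      vertex 20.8 25.9 0.0
      vertex 0.0 0.0 0.0
    endloop
  endfacet
  facet normal 0.0000 0.0000 1.0000
    outer loop
      vertex 0.0 0.0 20.0
      vertex 20.8 0.0 20.0
      vertex 20.8 25.9 20.0
    endloop
  endfacet
  facet normal 0.0000 0.0000 1.0000
    outer loop
      vertex 0.0 0.0 20.0
      vertex 20.8 25.9 20.0
      vertex 0.0 25.9 20.0
    endloop
  endfacet
  facet normal 0.0000 -1.0000 0.0000
    outer loop
      vertex 0.0 0.0 0.0
      vertex 20.8 0.0 0.0
      vertex 20.8 0.0 20.0
    endloop
  endfacet
  facet normal 0.0000 -1.0000 0.0000
    outer loop
      vertex 0.0 0.0 0.0
      vertex 20.8 0.0 20.0
      vertex 0.0 0.0 20.0
    endloop
  endfacet
  facet normal 0.0000 1.0000 0.0000
    outer loop
      vertex 20.8 25.9 20.0
      vertex 20.8 25.9 0.0
      vertex 0.0 25.9 0.0
    endloop
  endfacet
  facet normal 0.0000 1.0000 0.0000
    outer loop
      vertex 0.0 25.9 20.0
      vertex 20.8 25.9 20.0
      vertex 0.0 25.9 0.0
    endloop
  endfacet
  facet normal -1.0000 0.0000 0.0000
    outer loop
      vertex 0.0 25.9 20.0
      vertex 0.0 25.9 0.0
      vertex 0.0 0.0 0.0
    endloop
  endfacet
  facet normal -1.0000 0.0000 0.0000
    outer loop
      vertex 0.0 0.0 20.0
      vertex 0.0 25.9 20.0
      vertex 0.0 0.0 0.0
    endloop
  endfacet
  facet normal 1.0000 0.0000 0.0000
    outer loop
      vertex 20.8 0.0 0.0
      vertex 20.8 25.9 0.0
      vertex 20.8 25.9 20.0
    endloop
  endfacet
  facet normal 1.0000 0.0000 0.0000
    outer loop
      vertex 20.8 0.0 0.0
      vertex 20.8 25.9 20.0
      vertex 20.8 0.0 20.0
    endloop
  endfacet
endsolid part

The G0 Z moves step by Δz≈5.0 mm. Every layer's G1 loop is the same polygon, so the solid is a straight extrusion of it from z=0 to z≈20. Closing with flat bottom and top caps and triangulating gives 12 facets — a rectangular box, roughly 20.8 × 25.9 mm footprint and 20 mm tall.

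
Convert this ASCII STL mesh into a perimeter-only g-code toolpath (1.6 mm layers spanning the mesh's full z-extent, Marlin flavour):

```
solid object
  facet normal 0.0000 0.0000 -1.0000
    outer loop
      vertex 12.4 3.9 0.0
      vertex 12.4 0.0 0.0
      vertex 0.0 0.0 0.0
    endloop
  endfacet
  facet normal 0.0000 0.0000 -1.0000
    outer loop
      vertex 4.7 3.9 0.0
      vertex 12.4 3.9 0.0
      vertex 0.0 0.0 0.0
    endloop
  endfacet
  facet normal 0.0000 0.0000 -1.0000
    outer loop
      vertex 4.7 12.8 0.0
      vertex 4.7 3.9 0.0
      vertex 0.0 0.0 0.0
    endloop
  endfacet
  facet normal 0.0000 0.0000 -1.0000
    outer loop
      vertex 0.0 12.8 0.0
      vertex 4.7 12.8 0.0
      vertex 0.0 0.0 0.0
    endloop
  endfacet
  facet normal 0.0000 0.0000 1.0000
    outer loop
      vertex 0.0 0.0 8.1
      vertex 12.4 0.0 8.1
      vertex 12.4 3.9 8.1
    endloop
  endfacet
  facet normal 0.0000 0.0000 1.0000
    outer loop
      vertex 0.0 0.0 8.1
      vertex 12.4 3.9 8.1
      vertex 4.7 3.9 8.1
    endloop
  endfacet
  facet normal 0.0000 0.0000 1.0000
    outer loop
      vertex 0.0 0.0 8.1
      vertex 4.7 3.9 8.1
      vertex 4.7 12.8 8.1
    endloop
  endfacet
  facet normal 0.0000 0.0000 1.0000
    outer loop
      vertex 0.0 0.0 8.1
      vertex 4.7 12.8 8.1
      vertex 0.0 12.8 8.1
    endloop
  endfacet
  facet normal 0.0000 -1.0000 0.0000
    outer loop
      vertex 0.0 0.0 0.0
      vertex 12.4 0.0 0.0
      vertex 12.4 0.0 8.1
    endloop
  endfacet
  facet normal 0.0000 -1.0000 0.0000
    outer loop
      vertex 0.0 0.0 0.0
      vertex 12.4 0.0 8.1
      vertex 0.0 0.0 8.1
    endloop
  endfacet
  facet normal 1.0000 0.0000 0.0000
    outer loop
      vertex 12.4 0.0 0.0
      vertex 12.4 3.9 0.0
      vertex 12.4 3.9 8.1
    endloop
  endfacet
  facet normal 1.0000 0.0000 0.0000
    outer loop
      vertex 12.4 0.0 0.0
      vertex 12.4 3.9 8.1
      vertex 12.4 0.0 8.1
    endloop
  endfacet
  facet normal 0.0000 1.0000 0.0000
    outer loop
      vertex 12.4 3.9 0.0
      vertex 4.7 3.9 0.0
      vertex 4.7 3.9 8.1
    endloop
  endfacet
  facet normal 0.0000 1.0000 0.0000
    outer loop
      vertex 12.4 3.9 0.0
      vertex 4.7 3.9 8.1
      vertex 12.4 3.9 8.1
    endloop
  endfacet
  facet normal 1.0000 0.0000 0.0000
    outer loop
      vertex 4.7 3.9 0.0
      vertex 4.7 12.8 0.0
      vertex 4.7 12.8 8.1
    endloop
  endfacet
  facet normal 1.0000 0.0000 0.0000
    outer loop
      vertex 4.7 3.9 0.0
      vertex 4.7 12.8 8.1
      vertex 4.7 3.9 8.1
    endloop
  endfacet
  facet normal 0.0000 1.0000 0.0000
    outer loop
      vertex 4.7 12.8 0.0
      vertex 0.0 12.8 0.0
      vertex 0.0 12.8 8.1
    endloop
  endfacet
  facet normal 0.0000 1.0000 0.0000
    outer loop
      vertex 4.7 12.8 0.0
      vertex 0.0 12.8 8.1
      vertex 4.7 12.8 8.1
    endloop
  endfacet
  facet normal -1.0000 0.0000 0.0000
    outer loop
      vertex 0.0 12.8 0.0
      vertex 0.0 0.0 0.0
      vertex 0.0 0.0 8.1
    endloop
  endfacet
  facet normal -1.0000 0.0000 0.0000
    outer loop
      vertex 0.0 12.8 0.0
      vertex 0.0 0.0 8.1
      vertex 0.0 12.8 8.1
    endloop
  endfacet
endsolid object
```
; perimeter-only toolpath
G21 ; units = mm
G90 ; absolute positioning
G28 ; home
; layer 1
G0 Z1.6
G0 X0.0 Y0.0
G1 X12.4 Y0.0
G1 X12.4 Y3.9
G1 X4.7 Y3.9
G1 X4.7 Y12.8
G1 X0.0 Y12.8
G1 X0.0 Y0.0
; layer 2
G0 Z3.2
G0 X0.0 Y0.0
G1 X12.4 Y0.0
G1 X12.4 Y3.9
G1 X4.7 Y3.9
G1 X4.7 Y12.8
G1 X0.0 Y12.8
G1 X0.0 Y0.0
; layer 3
G0 Z4.9
G0 X0.0 Y0.0
G1 X12.4 Y0.0
G1 X12.4 Y3.9
G1 X4.7 Y3.9
G1 X4.7 Y12.8
G1 X0.0 Y12.8
G1 X0.0 Y0.0
; layer 4
G0 Z6.5
G0 X0.0 Y0.0
G1 X12.4 Y0.0
G1 X12.4 Y3.9
G1 X4.7 Y3.9
G1 X4.7 Y12.8
G1 X0.0 Y12.8
G1 X0.0 Y0.0
; layer 5
G0 Z8.1
G0 X0.0 Y0.0
G1 X12.4 Y0.0
G1 X12.4 Y3.9
G1 X4.7 Y3.9
G1 X4.7 Y12.8
G1 X0.0 Y12.8
G1 X0.0 Y0.0
M2 ; end

The solid is an L-shaped prism: outer 12.4 × 12.8 mm, arm thicknesses ≈ 3.9 mm (horizontal) and 4.7 mm (vertical), extruded 8.1 mm in z. Slicing at Δz = 1.6 mm — 5 equal slices spanning the solid's height, so layer i sits at z = i·h/5 — gives 5 non-empty perimeters. Each is a 6-segment closed polygon; G0 lifts to the layer z and rapids to the start vertex, then G1 traces the edges.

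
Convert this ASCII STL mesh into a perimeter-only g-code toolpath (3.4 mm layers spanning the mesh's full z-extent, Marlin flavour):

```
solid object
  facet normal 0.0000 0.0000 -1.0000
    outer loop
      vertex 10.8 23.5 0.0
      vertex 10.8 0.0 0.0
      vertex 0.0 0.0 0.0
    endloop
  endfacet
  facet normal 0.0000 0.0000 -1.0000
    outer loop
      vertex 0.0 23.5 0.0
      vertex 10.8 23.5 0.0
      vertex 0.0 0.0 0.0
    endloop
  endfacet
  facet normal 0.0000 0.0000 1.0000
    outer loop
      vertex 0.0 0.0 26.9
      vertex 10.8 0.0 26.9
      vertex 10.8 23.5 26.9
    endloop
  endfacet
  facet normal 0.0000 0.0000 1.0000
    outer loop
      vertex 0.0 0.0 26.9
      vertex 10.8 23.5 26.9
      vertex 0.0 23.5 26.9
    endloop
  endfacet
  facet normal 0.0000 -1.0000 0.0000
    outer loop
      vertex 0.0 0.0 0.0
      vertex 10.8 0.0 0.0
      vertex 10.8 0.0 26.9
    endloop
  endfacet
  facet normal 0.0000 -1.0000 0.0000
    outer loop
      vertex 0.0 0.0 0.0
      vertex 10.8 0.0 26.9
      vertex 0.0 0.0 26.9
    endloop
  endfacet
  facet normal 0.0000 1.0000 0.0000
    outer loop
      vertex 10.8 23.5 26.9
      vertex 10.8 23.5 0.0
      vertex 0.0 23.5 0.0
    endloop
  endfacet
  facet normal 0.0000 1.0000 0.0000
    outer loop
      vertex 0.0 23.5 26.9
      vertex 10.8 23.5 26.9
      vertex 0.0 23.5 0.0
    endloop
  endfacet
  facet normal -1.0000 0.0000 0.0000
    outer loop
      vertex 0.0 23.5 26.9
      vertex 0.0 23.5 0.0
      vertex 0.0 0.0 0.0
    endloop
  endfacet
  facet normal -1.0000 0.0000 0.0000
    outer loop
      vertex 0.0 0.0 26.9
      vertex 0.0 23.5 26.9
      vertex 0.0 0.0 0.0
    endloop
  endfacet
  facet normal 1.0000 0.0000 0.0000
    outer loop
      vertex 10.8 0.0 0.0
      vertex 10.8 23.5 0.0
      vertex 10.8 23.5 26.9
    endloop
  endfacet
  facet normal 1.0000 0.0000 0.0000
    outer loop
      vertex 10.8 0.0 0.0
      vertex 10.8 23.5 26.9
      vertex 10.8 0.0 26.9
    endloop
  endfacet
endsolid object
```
; perimeter-only toolpath
G21 ; units = mm
G90 ; absolute positioning
G28 ; home
; layer 1
G0 Z3.4
G0 X0.0 Y0.0
G1 X10.8 Y0.0
G1 X10.8 Y23.5
G1 X0.0 Y23.5
G1 X0.0 Y0.0
; layer 2
G0 Z6.7
G0 X0.0 Y0.0
G1 X10.8 Y0.0
G1 X10.8 Y23.5
G1 X0.0 Y23.5
G1 X0.0 Y0.0
; layer 3
G0 Z10.1
G0 X0.0 Y0.0
G1 X10.8 Y0.0
G1 X10.8 Y23.5
G1 X0.0 Y23.5
G1 X0.0 Y0.0
; layer 4
G0 Z13.4
G0 X0.0 Y0.0
G1 X10.8 Y0.0
G1 X10.8 Y23.5
G1 X0.0 Y23.5
G1 X0.0 Y0.0
; layer 5
G0 Z16.8
G0 X0.0 Y0.0
G1 X10.8 Y0.0
G1 X10.8 Y23.5
G1 X0.0 Y23.5
G1 X0.0 Y0.0
; layer 6
G0 Z20.2
G0 X0.0 Y0.0
G1 X10.8 Y0.0
G1 X10.8 Y23.5
G1 X0.0 Y23.5
G1 X0.0 Y0.0
; layer 7
G0 Z23.5
G0 X0.0 Y0.0
G1 X10.8 Y0.0
G1 X10.8 Y23.5
G1 X0.0 Y23.5
G1 X0.0 Y0.0
; layer 8
G0 Z26.9
G0 X0.0 Y0.0
G1 X10.8 Y0.0
G1 X10.8 Y23.5
G1 X0.0 Y23.5
G1 X0.0 Y0.0
M2 ; end

The solid is a rectangular box, roughly 10.8 × 23.5 mm footprint and 26.9 mm tall. Slicing at Δz = 3.4 mm — 8 equal slices spanning the solid's height, so layer i sits at z = i·h/8 — gives 8 non-empty perimeters. Each is a 4-segment closed polygon; G0 lifts to the layer z and rapids to the start vertex, then G1 traces the edges.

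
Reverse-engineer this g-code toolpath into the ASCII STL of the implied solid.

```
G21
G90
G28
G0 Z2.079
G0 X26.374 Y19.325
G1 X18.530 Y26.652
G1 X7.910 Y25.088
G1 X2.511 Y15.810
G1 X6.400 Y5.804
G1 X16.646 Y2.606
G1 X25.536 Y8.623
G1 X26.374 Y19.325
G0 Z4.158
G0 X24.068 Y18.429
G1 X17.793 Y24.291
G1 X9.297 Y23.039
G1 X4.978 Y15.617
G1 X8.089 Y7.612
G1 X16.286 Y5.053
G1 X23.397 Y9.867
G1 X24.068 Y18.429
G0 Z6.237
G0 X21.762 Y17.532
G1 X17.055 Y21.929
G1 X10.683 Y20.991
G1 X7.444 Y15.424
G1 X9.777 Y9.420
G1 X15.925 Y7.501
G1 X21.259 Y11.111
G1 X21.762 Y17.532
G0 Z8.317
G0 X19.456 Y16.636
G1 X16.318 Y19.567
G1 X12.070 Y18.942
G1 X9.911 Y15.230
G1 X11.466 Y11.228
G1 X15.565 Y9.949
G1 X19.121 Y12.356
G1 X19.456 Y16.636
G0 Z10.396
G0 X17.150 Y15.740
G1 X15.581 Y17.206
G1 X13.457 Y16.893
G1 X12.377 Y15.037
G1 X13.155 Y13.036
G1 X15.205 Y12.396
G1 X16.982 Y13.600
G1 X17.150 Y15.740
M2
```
solid part
  facet normal 0.0000 0.0000 -1.0000
    outer loop
      vertex 6.523 27.137 0.000
      vertex 19.267 29.014 0.000
      vertex 28.680 20.221 0.000
    endloop
  endfacet
  facet normal 0.0000 0.0000 -1.0000
    outer loop
      vertex 0.045 16.003 0.000
      vertex 6.523 27.137 0.000
      vertex 28.680 20.221 0.000
    endloop
  endfacet
  facet normal 0.0000 0.0000 -1.0000
    outer loop
      vertex 4.711 3.996 0.000
      vertex 0.045 16.003 0.000
      vertex 28.680 20.221 0.000
    endloop
  endfacet
  facet normal 0.0000 0.0000 -1.0000
    outer loop
      vertex 17.007 0.158 0.000
      vertex 4.711 3.996 0.000
      vertex 28.680 20.221 0.000
    endloop
  endfacet
  facet normal 0.0000 0.0000 -1.0000
    outer loop
      vertex 27.674 7.379 0.000
      vertex 17.007 0.158 0.000
      vertex 28.680 20.221 0.000
    endloop
  endfacet
  facet normal 0.4656 0.4985 0.7313
    outer loop
      vertex 28.680 20.221 0.000
      vertex 19.267 29.014 0.000
      vertex 14.844 14.844 12.475
    endloop
  endfacet
  facet normal -0.0994 0.6748 0.7313
    outer loop
      vertex 19.267 29.014 0.000
      vertex 6.523 27.137 0.000
      vertex 14.844 14.844 12.475
    endloop
  endfacet
  facet normal -0.5896 0.3430 0.7313
    outer loop
      vertex 6.523 27.137 0.000
      vertex 0.045 16.003 0.000
      vertex 14.844 14.844 12.475
    endloop
  endfacet
  facet normal -0.6358 -0.2471 0.7313
    outer loop
      vertex 0.045 16.003 0.000
      vertex 4.711 3.996 0.000
      vertex 14.844 14.844 12.475
    endloop
  endfacet
  facet normal -0.2032 -0.6511 0.7313
    outer loop
      vertex 4.711 3.996 0.000
      vertex 17.007 0.158 0.000
      vertex 14.844 14.844 12.475
    endloop
  endfacet
  facet normal 0.3824 -0.5648 0.7313
    outer loop
      vertex 17.007 0.158 0.000
      vertex 27.674 7.379 0.000
      vertex 14.844 14.844 12.475
    endloop
  endfacet
  facet normal 0.6800 -0.0533 0.7313
    outer loop
      vertex 27.674 7.379 0.000
      vertex 28.680 20.221 0.000
      vertex 14.844 14.844 12.475
    endloop
  endfacet
endsolid part

The G0 Z moves step by Δz≈2.079 mm. The G1 loops shrink linearly with z, so the solid tapers from its base footprint up to z≈12.5. Closing with a flat bottom cap and the tapered top and triangulating gives 12 facets — a regular 7-sided pyramid, base circumscribed radius ≈ 14.8 mm, apex at z ≈ 12.5 mm.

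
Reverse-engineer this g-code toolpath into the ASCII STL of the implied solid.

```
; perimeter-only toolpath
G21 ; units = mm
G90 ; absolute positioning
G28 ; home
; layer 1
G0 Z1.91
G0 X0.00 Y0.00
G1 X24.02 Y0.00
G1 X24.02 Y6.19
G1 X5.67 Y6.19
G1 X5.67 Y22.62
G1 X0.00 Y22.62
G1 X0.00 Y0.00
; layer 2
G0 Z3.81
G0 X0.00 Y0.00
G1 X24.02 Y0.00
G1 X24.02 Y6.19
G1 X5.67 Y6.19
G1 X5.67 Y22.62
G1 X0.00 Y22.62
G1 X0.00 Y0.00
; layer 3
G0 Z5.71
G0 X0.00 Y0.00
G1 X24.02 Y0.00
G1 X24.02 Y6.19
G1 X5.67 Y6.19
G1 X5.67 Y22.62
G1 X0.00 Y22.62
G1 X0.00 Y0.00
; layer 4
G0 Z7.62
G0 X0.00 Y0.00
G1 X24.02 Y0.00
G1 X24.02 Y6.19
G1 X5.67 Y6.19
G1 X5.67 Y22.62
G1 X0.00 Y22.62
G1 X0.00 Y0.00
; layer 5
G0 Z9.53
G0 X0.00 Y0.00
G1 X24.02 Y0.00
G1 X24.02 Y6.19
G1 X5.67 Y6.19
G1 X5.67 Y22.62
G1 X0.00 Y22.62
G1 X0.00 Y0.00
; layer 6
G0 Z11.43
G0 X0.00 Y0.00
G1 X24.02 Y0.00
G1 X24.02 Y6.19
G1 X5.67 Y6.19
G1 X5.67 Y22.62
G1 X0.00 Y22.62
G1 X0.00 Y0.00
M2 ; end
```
solid part
  facet normal 0.0000 0.0000 -1.0000
    outer loop
      vertex 24.02 6.19 0.00
      vertex 24.02 0.00 0.00
      vertex 0.00 0.00 0.00
    endloop
  endfacet
  facet normal 0.0000 0.0000 -1.0000
    outer loop
      vertex 5.67 6.19 0.00
      vertex 24.02 6.19 0.00
      vertex 0.00 0.00 0.00
    endloop
  endfacet
  facet normal 0.0000 0.0000 -1.0000
    outer loop
      vertex 5.67 22.62 0.00
      vertex 5.67 6.19 0.00
      vertex 0.00 0.00 0.00
    endloop
  endfacet
  facet normal 0.0000 0.0000 -1.0000
    outer loop
      vertex 0.00 22.62 0.00
      vertex 5.67 22.62 0.00
      vertex 0.00 0.00 0.00
    endloop
  endfacet
  facet normal 0.0000 0.0000 1.0000
    outer loop
      vertex 0.00 0.00 11.43
      vertex 24.02 0.00 11.43
      vertex 24.02 6.19 11.43
    endloop
  endfacet
  facet normal 0.0000 0.0000 1.0000
    outer loop
      vertex 0.00 0.00 11.43
      vertex 24.02 6.19 11.43
      vertex 5.67 6.19 11.43
    endloop
  endfacet
  facet normal 0.0000 0.0000 1.0000
    outer loop
      vertex 0.00 0.00 11.43
      vertex 5.67 6.19 11.43
      vertex 5.67 22.62 11.43
    endloop
  endfacet
  facet normal 0.0000 0.0000 1.0000
    outer loop
      vertex 0.00 0.00 11.43
      vertex 5.67 22.62 11.43
      vertex 0.00 22.62 11.43
    endloop
  endfacet
  facet normal 0.0000 -1.0000 0.0000
    outer loop
      vertex 0.00 0.00 0.00
      vertex 24.02 0.00 0.00
      vertex 24.02 0.00 11.43
    endloop
  endfacet
  facet normal 0.0000 -1.0000 0.0000
    outer loop
      vertex 0.00 0.00 0.00
      vertex 24.02 0.00 11.43
      vertex 0.00 0.00 11.43
    endloop
  endfacet
  facet normal 1.0000 0.0000 0.0000
    outer loop
      vertex 24.02 0.00 0.00
      vertex 24.02 6.19 0.00
      vertex 24.02 6.19 11.43
    endloop
  endfacet
  facet normal 1.0000 0.0000 0.0000
    outer loop
      vertex 24.02 0.00 0.00
      vertex 24.02 6.19 11.43
      vertex 24.02 0.00 11.43
    endloop
  endfacet
  facet normal 0.0000 1.0000 0.0000
    outer loop
      vertex 24.02 6.19 0.00
      vertex 5.67 6.19 0.00
      vertex 5.67 6.19 11.43
    endloop
  endfacet
  facet normal 0.0000 1.0000 0.0000
    outer loop
      vertex 24.02 6.19 0.00
      vertex 5.67 6.19 11.43
      vertex 24.02 6.19 11.43
    endloop
  endfacet
  facet normal 1.0000 0.0000 0.0000
    outer loop
      vertex 5.67 6.19 0.00
      vertex 5.67 22.62 0.00
      vertex 5.67 22.62 11.43
    endloop
  endfacet
  facet normal 1.0000 0.0000 0.0000
    outer loop
      vertex 5.67 6.19 0.00
      vertex 5.67 22.62 11.43
      vertex 5.67 6.19 11.43
    endloop
  endfacet
  facet normal 0.0000 1.0000 0.0000
    outer loop
      vertex 5.67 22.62 0.00
      vertex 0.00 22.62 0.00
      vertex 0.00 22.62 11.43
    endloop
  endfacet
  facet normal 0.0000 1.0000 0.0000
    outer loop
      vertex 5.67 22.62 0.00
      vertex 0.00 22.62 11.43
      vertex 5.67 22.62 11.43
    endloop
  endfacet
  facet normal -1.0000 0.0000 0.0000
    outer loop
      vertex 0.00 22.62 0.00
      vertex 0.00 0.00 0.00
      vertex 0.00 0.00 11.43
    endloop
  endfacet
  facet normal -1.0000 0.0000 0.0000
    outer loop
      vertex 0.00 22.62 0.00
      vertex 0.00 0.00 11.43
      vertex 0.00 22.62 11.43
    endloop
  endfacet
endsolid part

The G0 Z moves step by Δz≈1.91 mm. Every layer's G1 loop is the same polygon, so the solid is a straight extrusion of it from z=0 to z≈11.4. Closing with flat bottom and top caps and triangulating gives 20 facets — an L-shaped prism: outer 24 × 22.6 mm, arm thicknesses ≈ 6.19 mm (horizontal) and 5.67 mm (vertical), extruded 11.4 mm in z.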